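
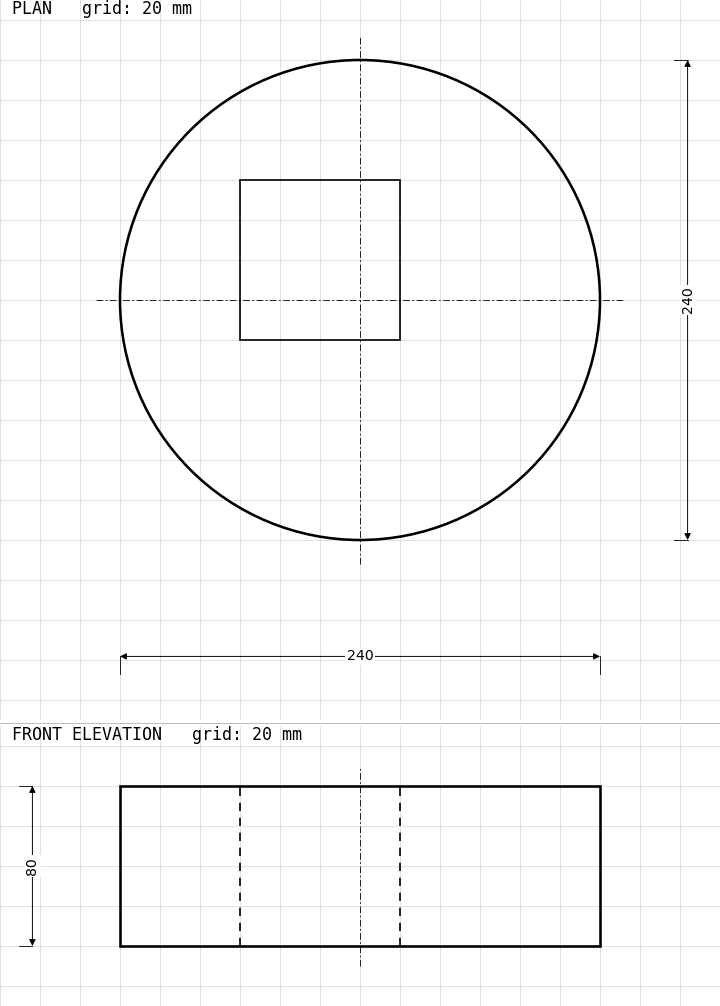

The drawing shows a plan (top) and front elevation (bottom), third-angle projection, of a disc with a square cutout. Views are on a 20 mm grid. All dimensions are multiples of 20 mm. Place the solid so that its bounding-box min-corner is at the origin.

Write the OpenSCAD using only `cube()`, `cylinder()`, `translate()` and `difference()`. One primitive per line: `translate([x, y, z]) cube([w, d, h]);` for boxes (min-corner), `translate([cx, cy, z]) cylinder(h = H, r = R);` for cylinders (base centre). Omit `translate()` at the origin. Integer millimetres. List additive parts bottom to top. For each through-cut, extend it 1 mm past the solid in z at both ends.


difference() {
  translate([120, 120, 0]) cylinder(h = 80, r = 120);
  translate([60, 100, -1]) cube([80, 80, 82]);
}


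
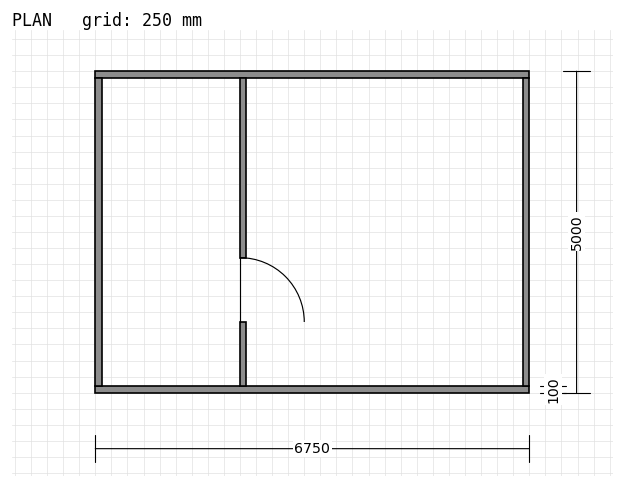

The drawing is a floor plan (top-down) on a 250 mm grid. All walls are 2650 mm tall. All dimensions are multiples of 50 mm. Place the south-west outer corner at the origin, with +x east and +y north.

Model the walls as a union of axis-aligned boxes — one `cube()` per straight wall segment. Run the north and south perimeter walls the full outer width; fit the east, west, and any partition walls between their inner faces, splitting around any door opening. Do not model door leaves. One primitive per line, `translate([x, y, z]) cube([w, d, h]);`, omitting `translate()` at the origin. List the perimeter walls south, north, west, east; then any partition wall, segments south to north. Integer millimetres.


cube([6750, 100, 2650]);
translate([0, 4900, 0]) cube([6750, 100, 2650]);
translate([0, 100, 0]) cube([100, 4800, 2650]);
translate([6650, 100, 0]) cube([100, 4800, 2650]);
translate([2250, 100, 0]) cube([100, 1000, 2650]);
translate([2250, 2100, 0]) cube([100, 2800, 2650]);


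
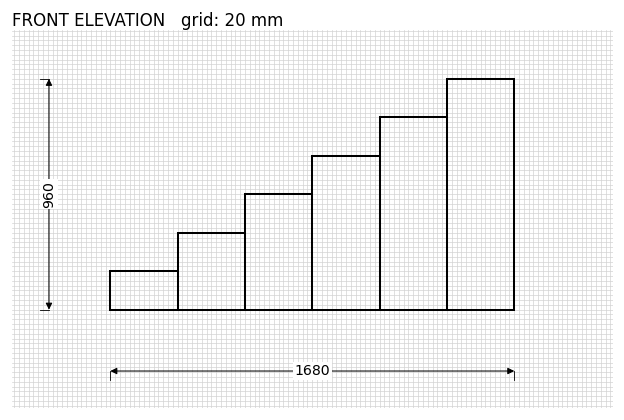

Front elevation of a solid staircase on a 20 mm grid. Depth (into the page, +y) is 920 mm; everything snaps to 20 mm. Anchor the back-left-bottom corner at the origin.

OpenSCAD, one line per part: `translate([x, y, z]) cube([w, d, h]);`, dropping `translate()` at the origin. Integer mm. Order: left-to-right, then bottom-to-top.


cube([280, 920, 160]);
translate([280, 0, 0]) cube([280, 920, 320]);
translate([560, 0, 0]) cube([280, 920, 480]);
translate([840, 0, 0]) cube([280, 920, 640]);
translate([1120, 0, 0]) cube([280, 920, 800]);
translate([1400, 0, 0]) cube([280, 920, 960]);


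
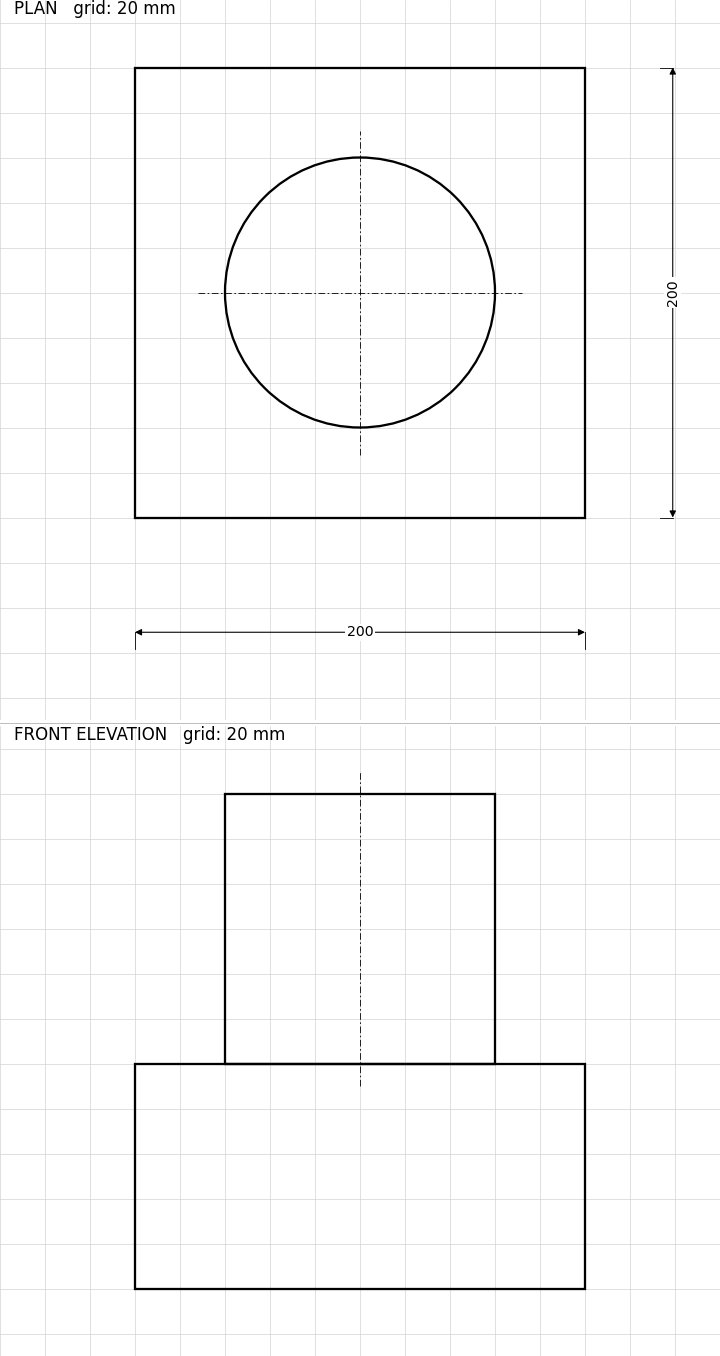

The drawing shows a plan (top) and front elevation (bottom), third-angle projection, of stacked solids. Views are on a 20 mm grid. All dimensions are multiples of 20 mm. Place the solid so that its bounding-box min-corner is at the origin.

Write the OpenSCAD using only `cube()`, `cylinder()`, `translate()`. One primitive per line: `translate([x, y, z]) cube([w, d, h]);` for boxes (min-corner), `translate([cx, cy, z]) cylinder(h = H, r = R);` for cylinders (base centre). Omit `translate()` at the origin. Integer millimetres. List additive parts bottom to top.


cube([200, 200, 100]);
translate([100, 100, 100]) cylinder(h = 120, r = 60);


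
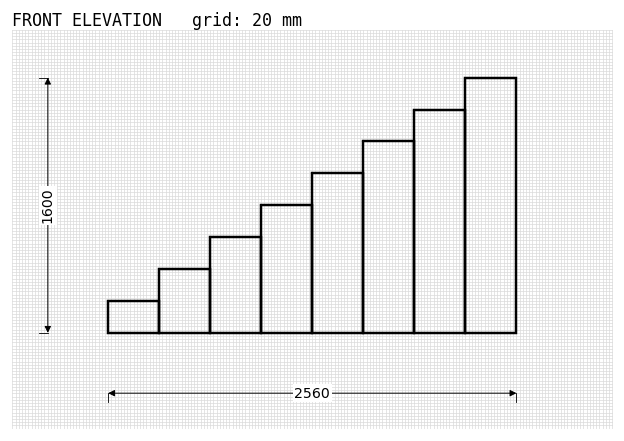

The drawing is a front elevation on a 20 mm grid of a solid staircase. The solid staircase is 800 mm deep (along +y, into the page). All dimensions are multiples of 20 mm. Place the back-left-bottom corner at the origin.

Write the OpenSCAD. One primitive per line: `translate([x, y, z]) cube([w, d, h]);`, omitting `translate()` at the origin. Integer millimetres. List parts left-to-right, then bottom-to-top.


cube([320, 800, 200]);
translate([320, 0, 0]) cube([320, 800, 400]);
translate([640, 0, 0]) cube([320, 800, 600]);
translate([960, 0, 0]) cube([320, 800, 800]);
translate([1280, 0, 0]) cube([320, 800, 1000]);
translate([1600, 0, 0]) cube([320, 800, 1200]);
translate([1920, 0, 0]) cube([320, 800, 1400]);
translate([2240, 0, 0]) cube([320, 800, 1600]);


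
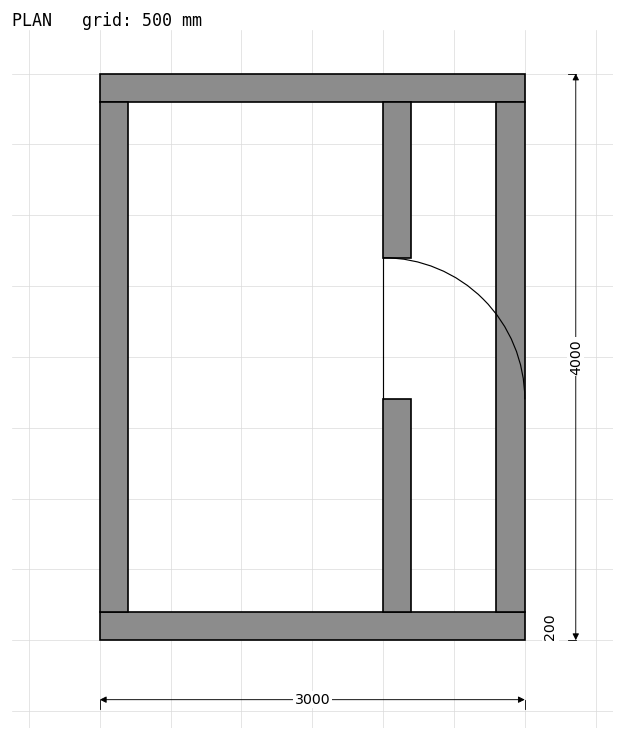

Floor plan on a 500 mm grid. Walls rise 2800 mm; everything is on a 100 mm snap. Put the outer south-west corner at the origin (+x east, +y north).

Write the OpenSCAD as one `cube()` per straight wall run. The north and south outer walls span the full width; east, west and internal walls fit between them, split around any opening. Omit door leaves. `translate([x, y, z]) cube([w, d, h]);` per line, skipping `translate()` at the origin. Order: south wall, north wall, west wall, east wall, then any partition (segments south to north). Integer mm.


cube([3000, 200, 2800]);
translate([0, 3800, 0]) cube([3000, 200, 2800]);
translate([0, 200, 0]) cube([200, 3600, 2800]);
translate([2800, 200, 0]) cube([200, 3600, 2800]);
translate([2000, 200, 0]) cube([200, 1500, 2800]);
translate([2000, 2700, 0]) cube([200, 1100, 2800]);


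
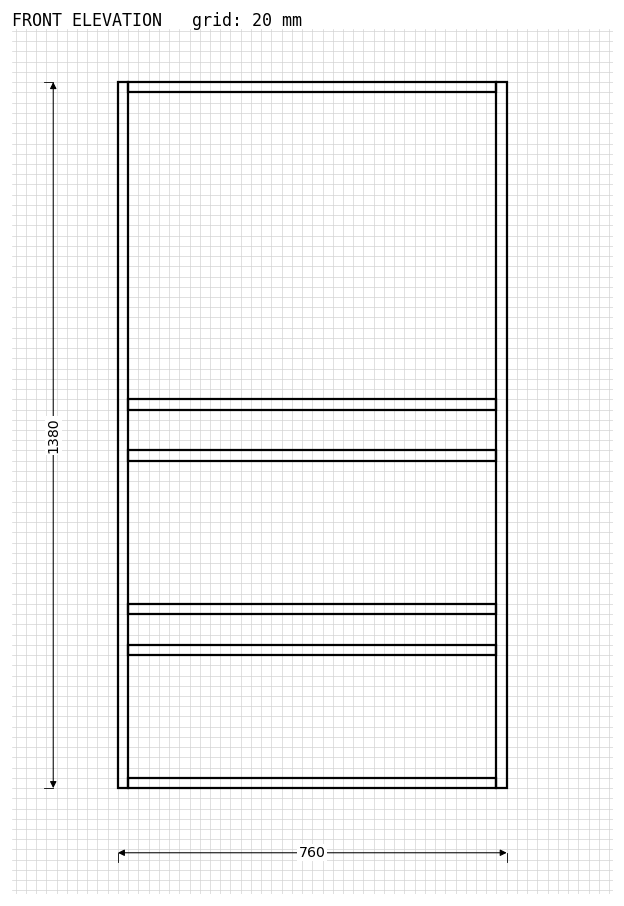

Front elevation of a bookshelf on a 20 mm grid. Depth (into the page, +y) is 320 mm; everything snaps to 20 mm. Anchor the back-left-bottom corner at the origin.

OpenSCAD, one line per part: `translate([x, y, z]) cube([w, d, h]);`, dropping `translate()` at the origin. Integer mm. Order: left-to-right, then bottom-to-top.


cube([20, 320, 1380]);
translate([20, 0, 0]) cube([720, 320, 20]);
translate([20, 0, 260]) cube([720, 320, 20]);
translate([20, 0, 340]) cube([720, 320, 20]);
translate([20, 0, 640]) cube([720, 320, 20]);
translate([20, 0, 740]) cube([720, 320, 20]);
translate([20, 0, 1360]) cube([720, 320, 20]);
translate([740, 0, 0]) cube([20, 320, 1380]);


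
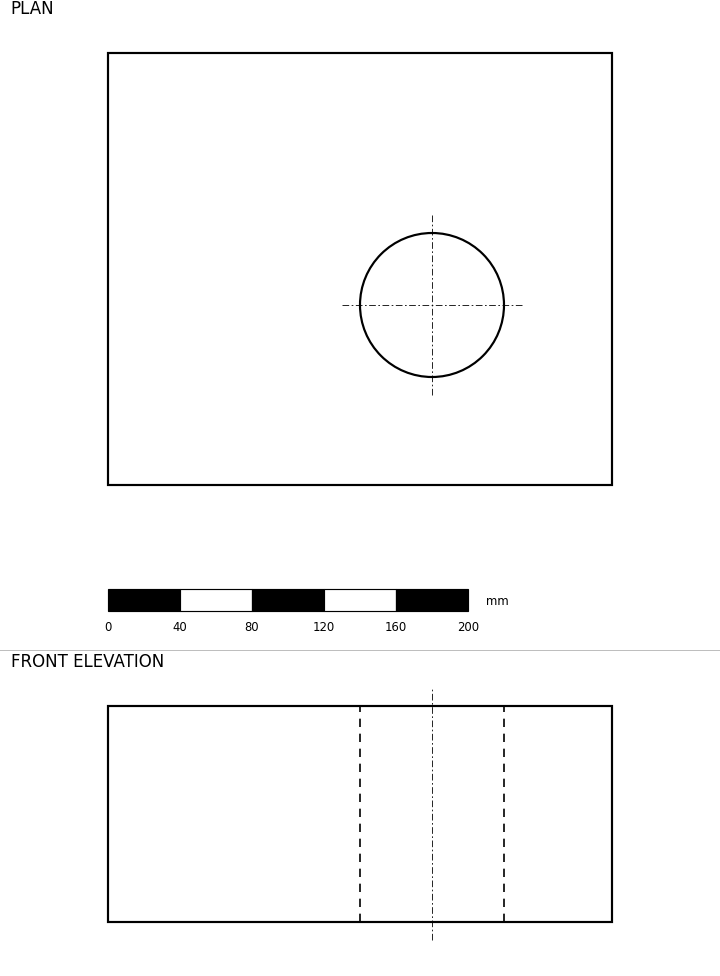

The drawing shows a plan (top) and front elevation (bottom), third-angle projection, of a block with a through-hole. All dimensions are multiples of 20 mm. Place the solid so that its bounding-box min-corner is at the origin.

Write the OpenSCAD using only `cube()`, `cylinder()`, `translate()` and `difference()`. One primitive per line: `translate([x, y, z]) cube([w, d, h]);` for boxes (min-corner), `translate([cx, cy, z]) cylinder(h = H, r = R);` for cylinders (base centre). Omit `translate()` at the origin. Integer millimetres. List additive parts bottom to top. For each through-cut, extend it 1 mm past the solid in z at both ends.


difference() {
  cube([280, 240, 120]);
  translate([180, 100, -1]) cylinder(h = 122, r = 40);
}


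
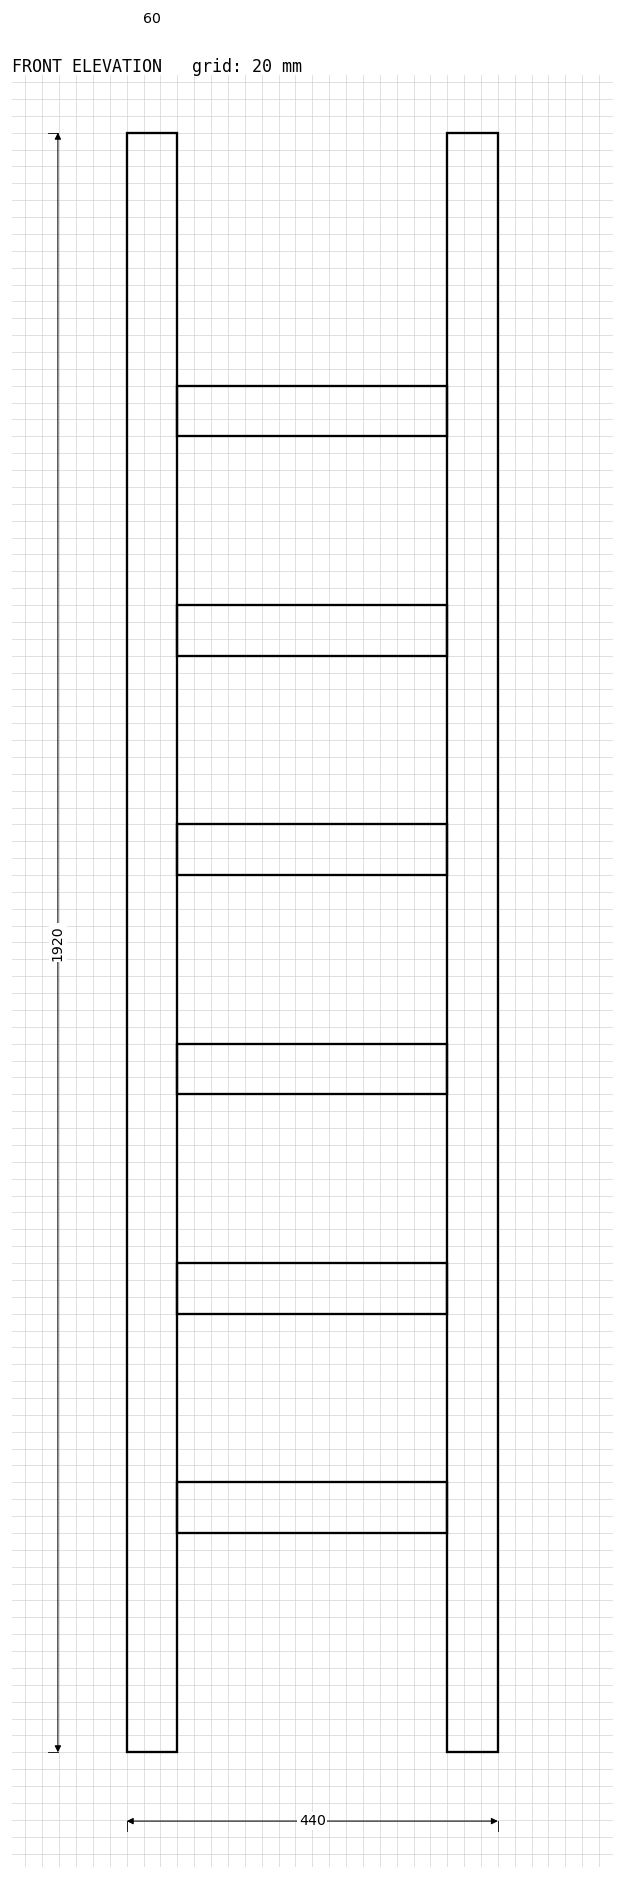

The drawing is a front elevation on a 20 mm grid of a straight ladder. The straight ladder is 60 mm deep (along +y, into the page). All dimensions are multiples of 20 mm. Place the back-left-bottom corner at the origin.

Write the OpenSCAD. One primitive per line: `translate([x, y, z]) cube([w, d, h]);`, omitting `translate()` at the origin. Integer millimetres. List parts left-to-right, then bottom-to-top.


cube([60, 60, 1920]);
translate([60, 0, 260]) cube([320, 60, 60]);
translate([60, 0, 520]) cube([320, 60, 60]);
translate([60, 0, 780]) cube([320, 60, 60]);
translate([60, 0, 1040]) cube([320, 60, 60]);
translate([60, 0, 1300]) cube([320, 60, 60]);
translate([60, 0, 1560]) cube([320, 60, 60]);
translate([380, 0, 0]) cube([60, 60, 1920]);


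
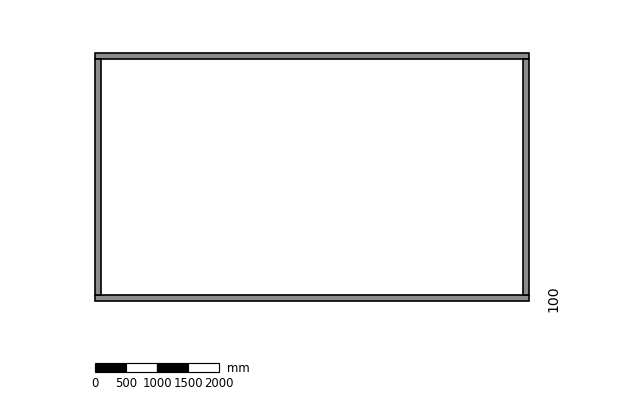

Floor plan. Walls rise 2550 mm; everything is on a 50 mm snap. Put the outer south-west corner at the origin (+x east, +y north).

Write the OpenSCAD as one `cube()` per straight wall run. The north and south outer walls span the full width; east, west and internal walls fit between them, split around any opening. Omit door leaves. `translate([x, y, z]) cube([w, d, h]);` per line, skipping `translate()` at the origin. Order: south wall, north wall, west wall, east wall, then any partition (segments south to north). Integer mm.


cube([7000, 100, 2550]);
translate([0, 3900, 0]) cube([7000, 100, 2550]);
translate([0, 100, 0]) cube([100, 3800, 2550]);
translate([6900, 100, 0]) cube([100, 3800, 2550]);


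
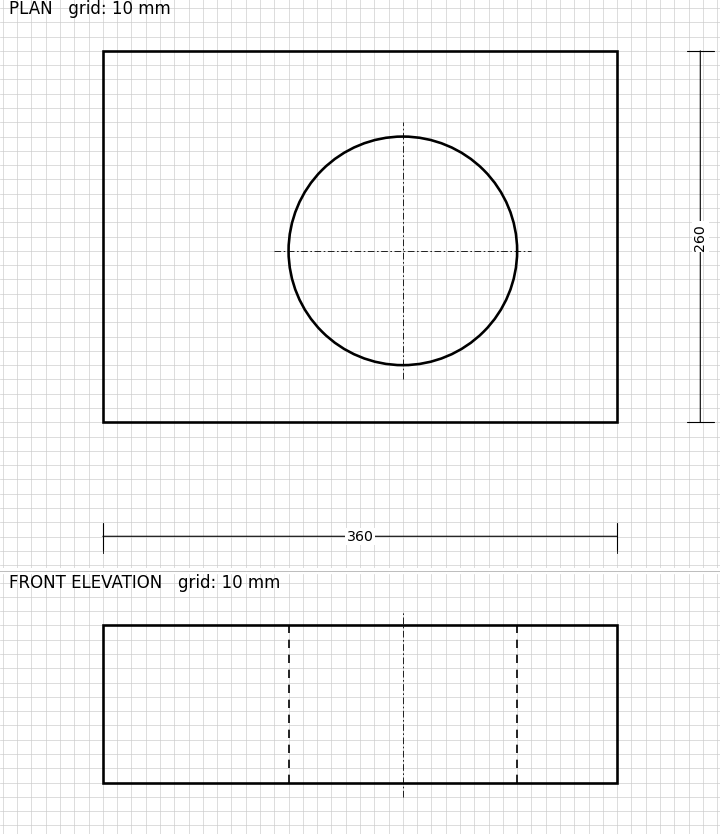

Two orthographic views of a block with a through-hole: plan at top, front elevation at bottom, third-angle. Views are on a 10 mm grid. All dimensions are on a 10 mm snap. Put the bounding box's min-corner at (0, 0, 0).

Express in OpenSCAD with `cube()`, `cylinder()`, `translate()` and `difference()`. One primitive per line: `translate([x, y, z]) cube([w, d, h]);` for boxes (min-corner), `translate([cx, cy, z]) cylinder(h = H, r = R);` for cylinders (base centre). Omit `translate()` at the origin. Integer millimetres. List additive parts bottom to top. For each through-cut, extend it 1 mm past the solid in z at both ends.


difference() {
  cube([360, 260, 110]);
  translate([210, 120, -1]) cylinder(h = 112, r = 80);
}


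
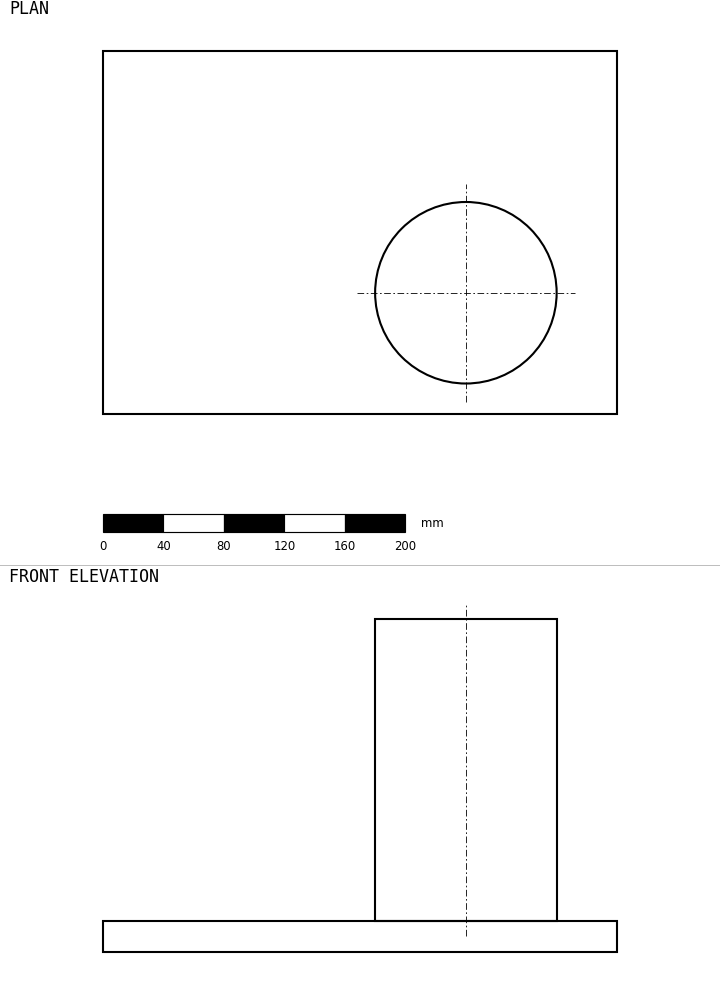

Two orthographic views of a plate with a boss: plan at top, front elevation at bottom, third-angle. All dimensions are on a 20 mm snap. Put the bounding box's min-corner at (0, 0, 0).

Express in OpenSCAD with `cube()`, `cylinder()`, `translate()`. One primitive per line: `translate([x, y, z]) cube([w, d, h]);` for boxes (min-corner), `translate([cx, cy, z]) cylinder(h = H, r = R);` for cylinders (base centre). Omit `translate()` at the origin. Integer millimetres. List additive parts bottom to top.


cube([340, 240, 20]);
translate([240, 80, 20]) cylinder(h = 200, r = 60);


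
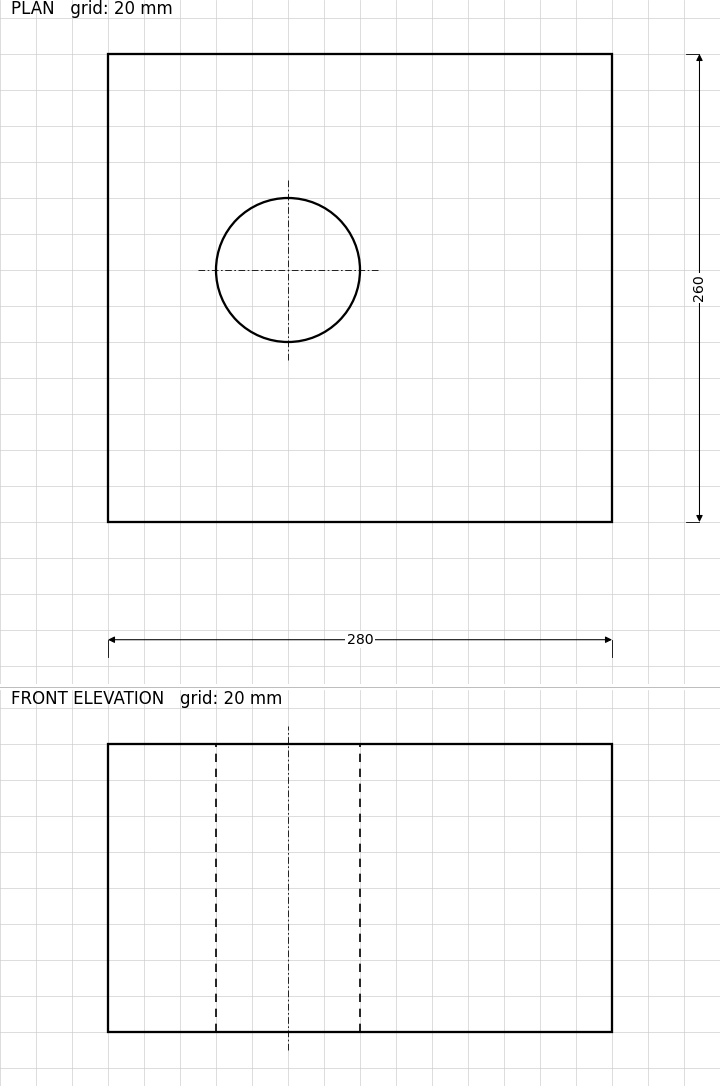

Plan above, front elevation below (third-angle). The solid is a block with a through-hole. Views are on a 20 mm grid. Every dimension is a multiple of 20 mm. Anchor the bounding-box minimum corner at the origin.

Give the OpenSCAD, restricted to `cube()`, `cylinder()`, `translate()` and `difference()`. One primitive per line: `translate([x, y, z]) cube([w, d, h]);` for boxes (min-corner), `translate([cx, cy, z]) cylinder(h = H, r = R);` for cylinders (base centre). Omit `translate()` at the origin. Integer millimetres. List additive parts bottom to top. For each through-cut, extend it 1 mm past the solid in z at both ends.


difference() {
  cube([280, 260, 160]);
  translate([100, 140, -1]) cylinder(h = 162, r = 40);
}


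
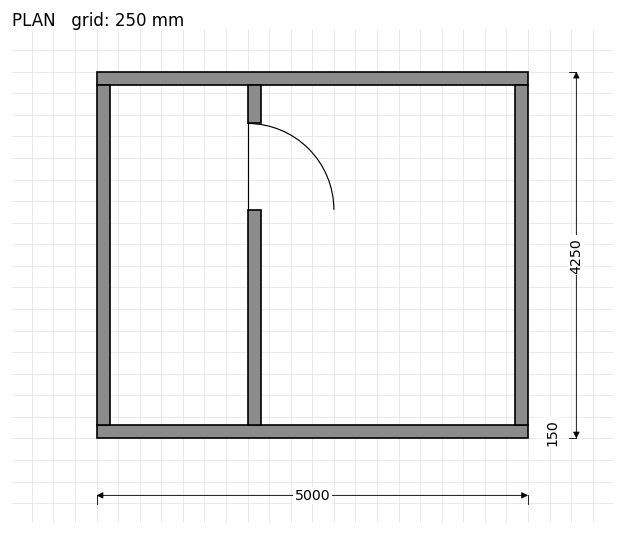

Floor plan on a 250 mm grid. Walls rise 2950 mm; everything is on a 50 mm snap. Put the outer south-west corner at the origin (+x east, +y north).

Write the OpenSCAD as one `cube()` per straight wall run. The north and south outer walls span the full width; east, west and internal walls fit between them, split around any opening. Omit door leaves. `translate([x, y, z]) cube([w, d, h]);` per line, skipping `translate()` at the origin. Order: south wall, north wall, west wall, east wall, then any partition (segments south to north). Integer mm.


cube([5000, 150, 2950]);
translate([0, 4100, 0]) cube([5000, 150, 2950]);
translate([0, 150, 0]) cube([150, 3950, 2950]);
translate([4850, 150, 0]) cube([150, 3950, 2950]);
translate([1750, 150, 0]) cube([150, 2500, 2950]);
translate([1750, 3650, 0]) cube([150, 450, 2950]);


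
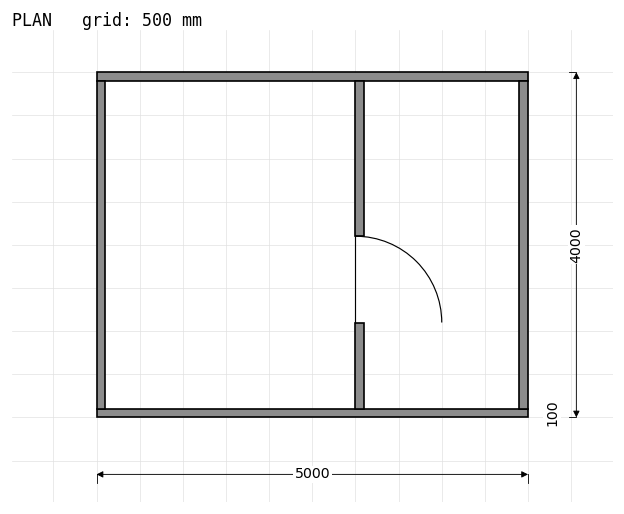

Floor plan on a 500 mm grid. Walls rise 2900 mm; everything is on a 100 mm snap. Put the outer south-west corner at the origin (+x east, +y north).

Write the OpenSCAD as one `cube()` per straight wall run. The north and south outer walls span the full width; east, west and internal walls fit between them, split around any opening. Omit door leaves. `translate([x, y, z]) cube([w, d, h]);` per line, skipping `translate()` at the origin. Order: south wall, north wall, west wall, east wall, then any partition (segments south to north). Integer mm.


cube([5000, 100, 2900]);
translate([0, 3900, 0]) cube([5000, 100, 2900]);
translate([0, 100, 0]) cube([100, 3800, 2900]);
translate([4900, 100, 0]) cube([100, 3800, 2900]);
translate([3000, 100, 0]) cube([100, 1000, 2900]);
translate([3000, 2100, 0]) cube([100, 1800, 2900]);


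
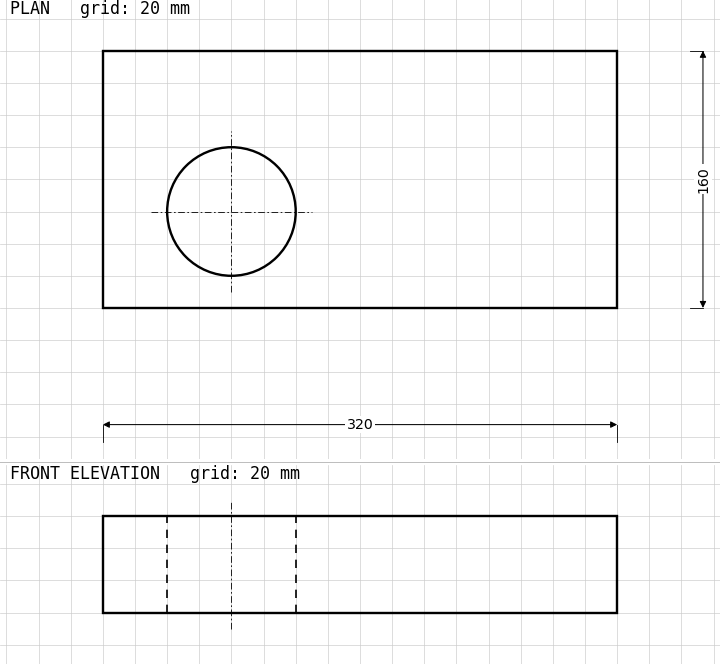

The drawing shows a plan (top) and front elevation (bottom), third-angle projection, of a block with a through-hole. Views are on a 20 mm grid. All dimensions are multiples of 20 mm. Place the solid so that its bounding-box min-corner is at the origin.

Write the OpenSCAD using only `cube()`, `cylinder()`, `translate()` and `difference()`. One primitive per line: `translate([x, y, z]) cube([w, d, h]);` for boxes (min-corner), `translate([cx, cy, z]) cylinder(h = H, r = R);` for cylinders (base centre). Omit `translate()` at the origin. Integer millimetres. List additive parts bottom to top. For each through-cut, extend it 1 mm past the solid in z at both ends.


difference() {
  cube([320, 160, 60]);
  translate([80, 60, -1]) cylinder(h = 62, r = 40);
}


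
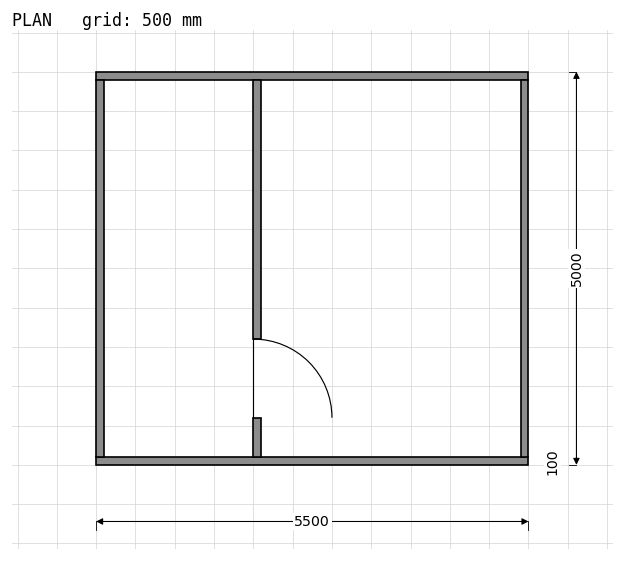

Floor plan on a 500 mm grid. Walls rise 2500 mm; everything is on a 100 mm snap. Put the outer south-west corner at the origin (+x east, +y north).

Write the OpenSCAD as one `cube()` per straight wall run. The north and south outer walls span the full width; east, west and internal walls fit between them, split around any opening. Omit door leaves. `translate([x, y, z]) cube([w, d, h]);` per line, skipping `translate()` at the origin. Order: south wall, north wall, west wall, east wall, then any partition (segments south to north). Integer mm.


cube([5500, 100, 2500]);
translate([0, 4900, 0]) cube([5500, 100, 2500]);
translate([0, 100, 0]) cube([100, 4800, 2500]);
translate([5400, 100, 0]) cube([100, 4800, 2500]);
translate([2000, 100, 0]) cube([100, 500, 2500]);
translate([2000, 1600, 0]) cube([100, 3300, 2500]);


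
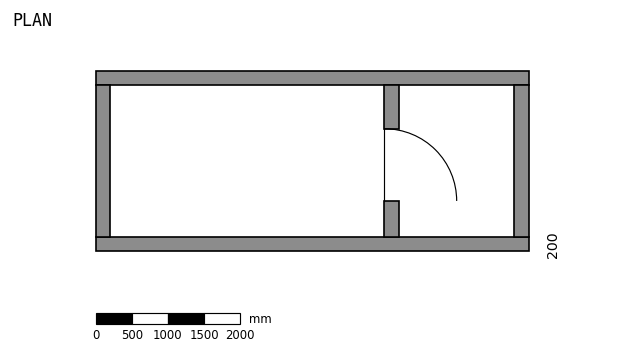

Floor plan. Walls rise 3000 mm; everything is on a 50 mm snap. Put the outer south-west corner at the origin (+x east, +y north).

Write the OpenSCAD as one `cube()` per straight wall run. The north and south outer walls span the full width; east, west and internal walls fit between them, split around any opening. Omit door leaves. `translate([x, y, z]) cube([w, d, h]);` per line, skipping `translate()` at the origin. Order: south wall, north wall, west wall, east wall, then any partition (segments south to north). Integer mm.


cube([6000, 200, 3000]);
translate([0, 2300, 0]) cube([6000, 200, 3000]);
translate([0, 200, 0]) cube([200, 2100, 3000]);
translate([5800, 200, 0]) cube([200, 2100, 3000]);
translate([4000, 200, 0]) cube([200, 500, 3000]);
translate([4000, 1700, 0]) cube([200, 600, 3000]);


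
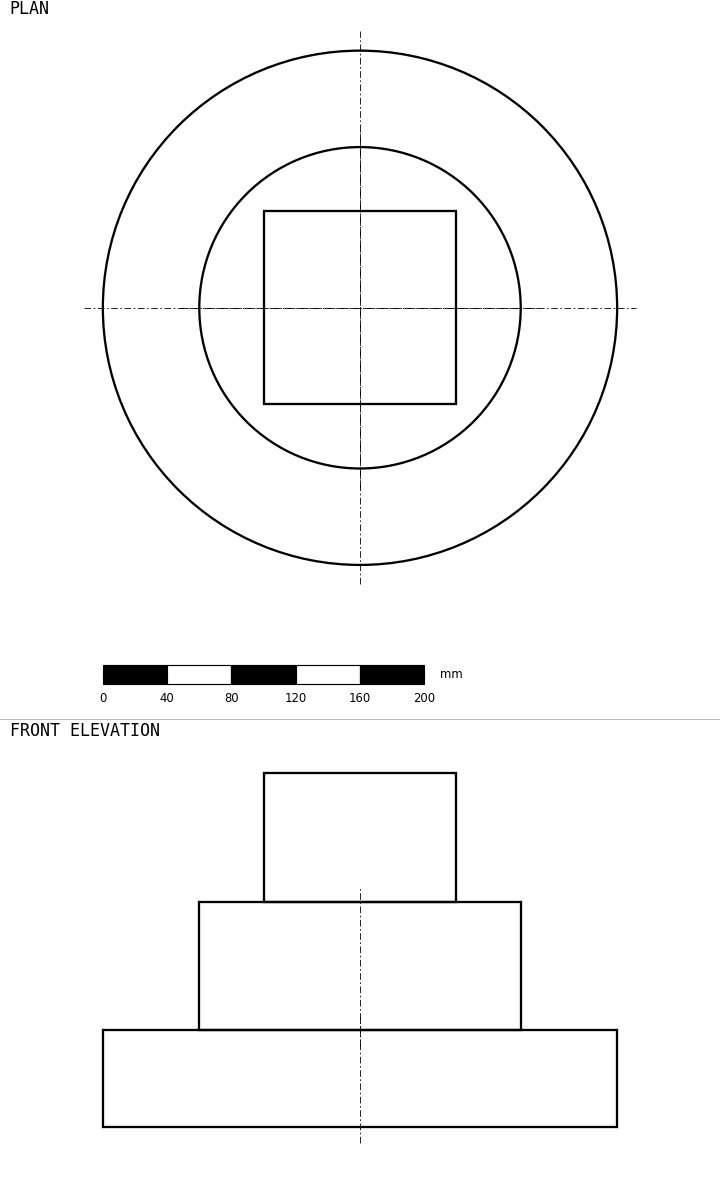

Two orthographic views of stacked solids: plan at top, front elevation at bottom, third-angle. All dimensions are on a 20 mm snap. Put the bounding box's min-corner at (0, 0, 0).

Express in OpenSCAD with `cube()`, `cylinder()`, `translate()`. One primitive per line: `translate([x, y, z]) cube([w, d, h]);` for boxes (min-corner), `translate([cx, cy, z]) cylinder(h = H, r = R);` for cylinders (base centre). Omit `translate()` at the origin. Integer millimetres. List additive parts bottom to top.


translate([160, 160, 0]) cylinder(h = 60, r = 160);
translate([160, 160, 60]) cylinder(h = 80, r = 100);
translate([100, 100, 140]) cube([120, 120, 80]);


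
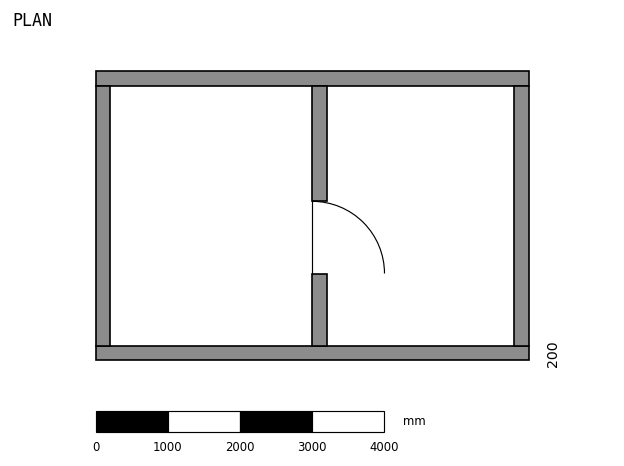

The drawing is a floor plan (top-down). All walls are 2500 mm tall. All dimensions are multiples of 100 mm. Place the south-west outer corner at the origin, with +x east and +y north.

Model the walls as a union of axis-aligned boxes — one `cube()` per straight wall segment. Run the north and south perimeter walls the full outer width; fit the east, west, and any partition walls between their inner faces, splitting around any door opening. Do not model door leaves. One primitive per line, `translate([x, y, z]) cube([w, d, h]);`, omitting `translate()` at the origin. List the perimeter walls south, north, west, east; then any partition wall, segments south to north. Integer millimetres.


cube([6000, 200, 2500]);
translate([0, 3800, 0]) cube([6000, 200, 2500]);
translate([0, 200, 0]) cube([200, 3600, 2500]);
translate([5800, 200, 0]) cube([200, 3600, 2500]);
translate([3000, 200, 0]) cube([200, 1000, 2500]);
translate([3000, 2200, 0]) cube([200, 1600, 2500]);


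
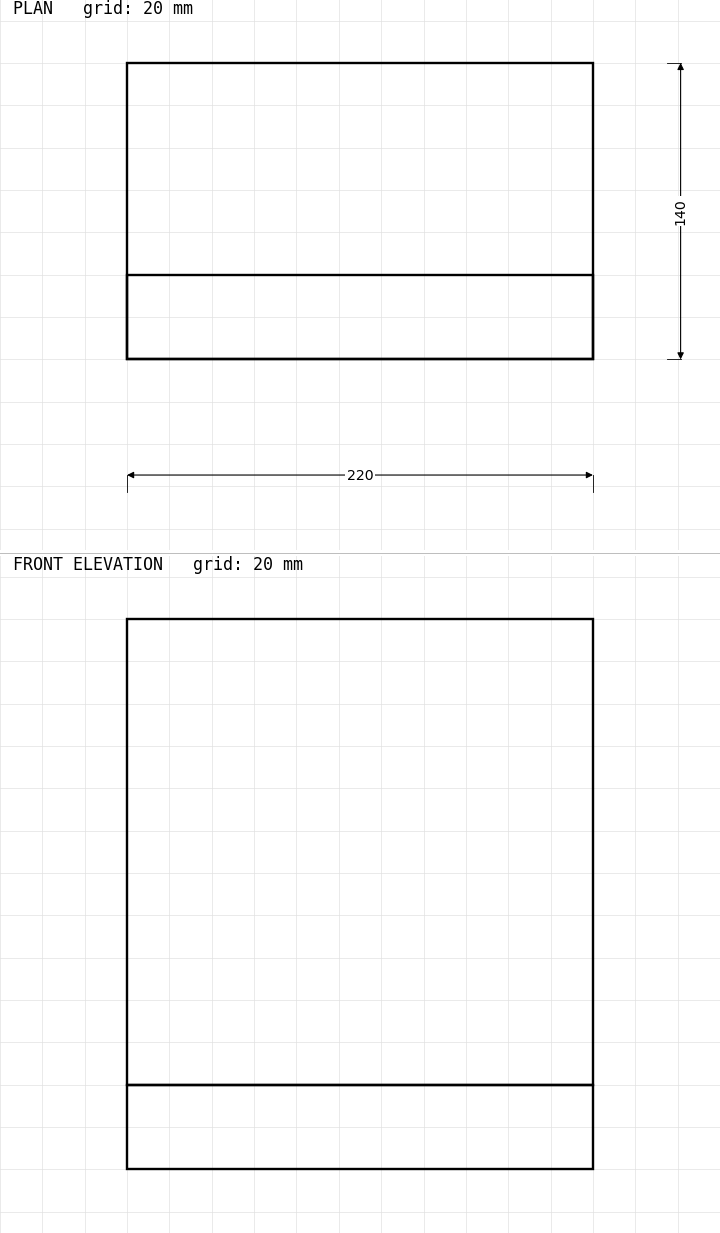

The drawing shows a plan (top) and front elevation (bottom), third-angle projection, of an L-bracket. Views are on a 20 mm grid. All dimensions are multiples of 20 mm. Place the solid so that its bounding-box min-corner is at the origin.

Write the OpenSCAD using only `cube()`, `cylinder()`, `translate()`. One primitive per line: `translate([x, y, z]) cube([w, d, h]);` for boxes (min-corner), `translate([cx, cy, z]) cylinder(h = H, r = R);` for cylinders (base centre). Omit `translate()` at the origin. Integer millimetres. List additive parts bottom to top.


cube([220, 140, 40]);
translate([0, 0, 40]) cube([220, 40, 220]);


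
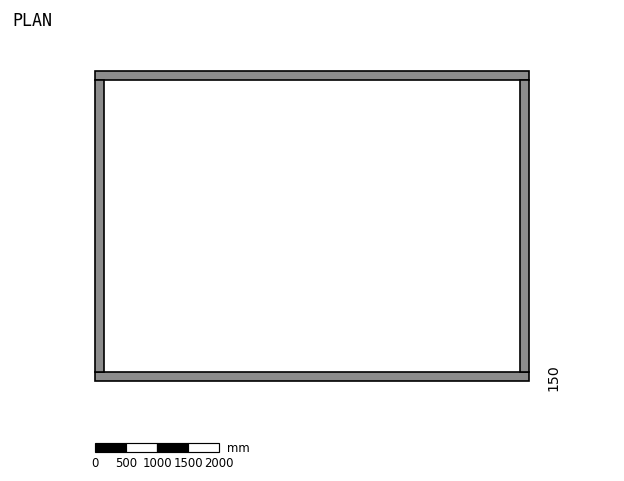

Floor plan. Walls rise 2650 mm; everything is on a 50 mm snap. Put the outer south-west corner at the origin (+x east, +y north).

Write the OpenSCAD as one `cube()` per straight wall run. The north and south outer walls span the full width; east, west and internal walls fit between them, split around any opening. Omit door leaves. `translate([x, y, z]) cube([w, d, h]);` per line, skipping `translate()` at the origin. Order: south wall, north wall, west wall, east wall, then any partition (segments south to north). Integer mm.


cube([7000, 150, 2650]);
translate([0, 4850, 0]) cube([7000, 150, 2650]);
translate([0, 150, 0]) cube([150, 4700, 2650]);
translate([6850, 150, 0]) cube([150, 4700, 2650]);


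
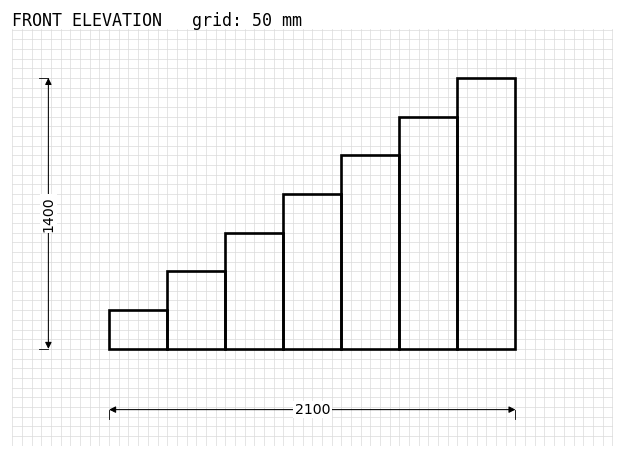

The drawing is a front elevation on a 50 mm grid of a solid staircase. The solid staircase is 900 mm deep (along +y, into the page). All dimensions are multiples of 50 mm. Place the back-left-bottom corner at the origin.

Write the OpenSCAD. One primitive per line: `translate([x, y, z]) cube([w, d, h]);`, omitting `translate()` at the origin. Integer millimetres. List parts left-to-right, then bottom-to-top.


cube([300, 900, 200]);
translate([300, 0, 0]) cube([300, 900, 400]);
translate([600, 0, 0]) cube([300, 900, 600]);
translate([900, 0, 0]) cube([300, 900, 800]);
translate([1200, 0, 0]) cube([300, 900, 1000]);
translate([1500, 0, 0]) cube([300, 900, 1200]);
translate([1800, 0, 0]) cube([300, 900, 1400]);


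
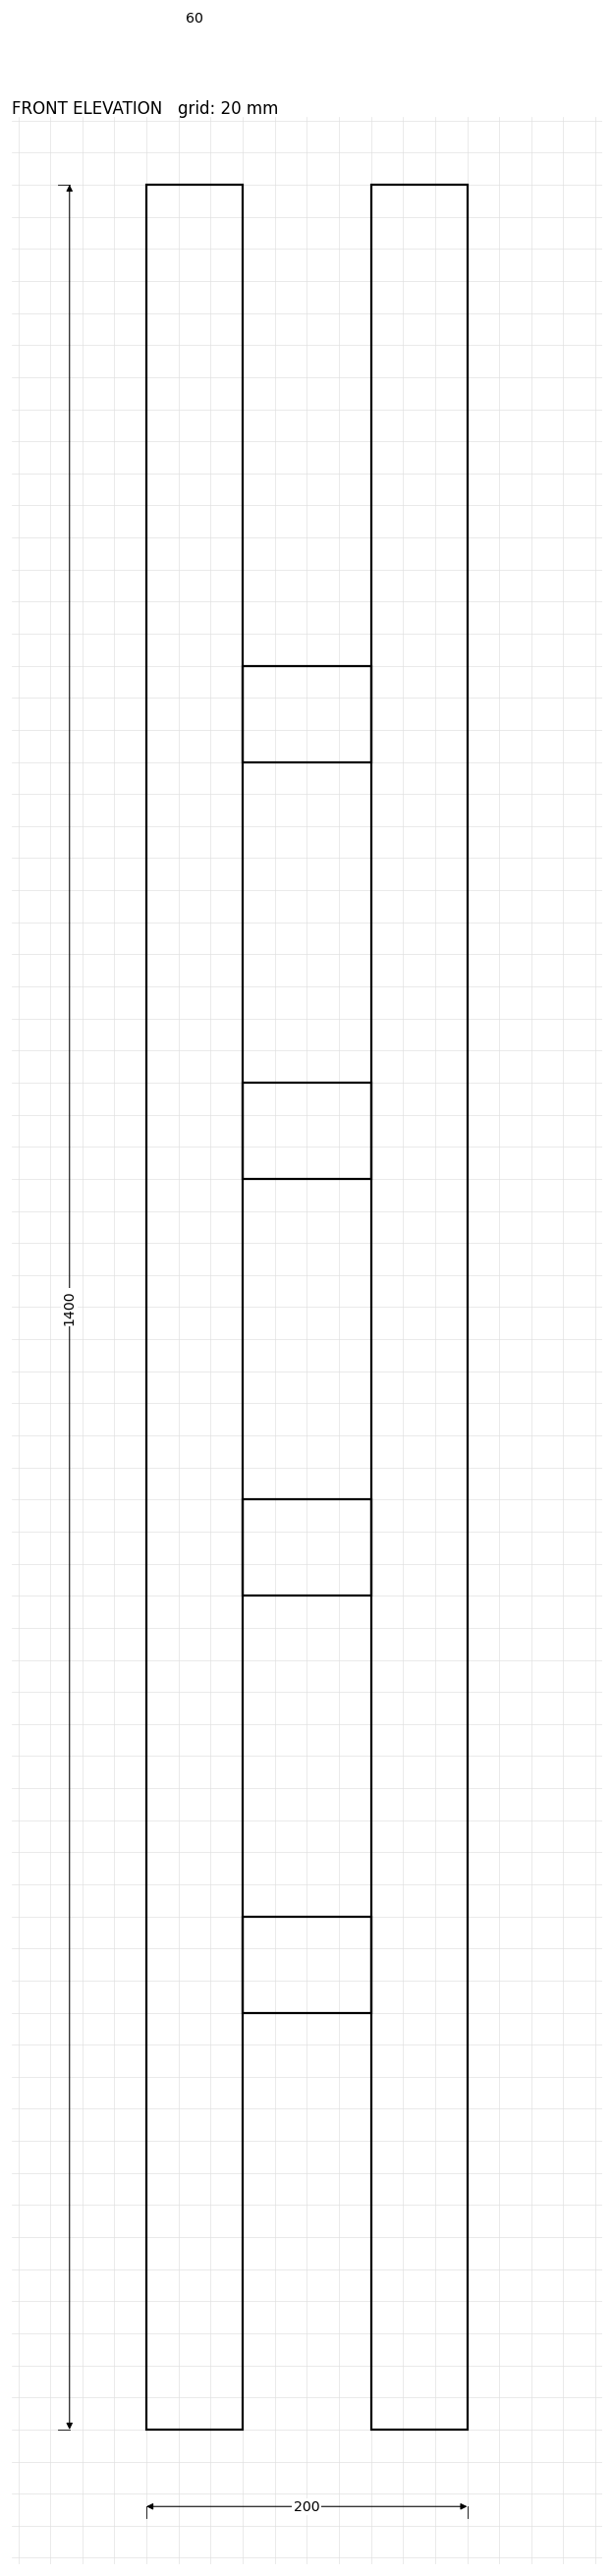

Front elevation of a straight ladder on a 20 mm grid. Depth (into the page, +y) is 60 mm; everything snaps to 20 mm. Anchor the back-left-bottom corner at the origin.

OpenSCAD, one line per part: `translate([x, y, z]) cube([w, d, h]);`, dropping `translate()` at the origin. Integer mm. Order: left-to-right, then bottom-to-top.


cube([60, 60, 1400]);
translate([60, 0, 260]) cube([80, 60, 60]);
translate([60, 0, 520]) cube([80, 60, 60]);
translate([60, 0, 780]) cube([80, 60, 60]);
translate([60, 0, 1040]) cube([80, 60, 60]);
translate([140, 0, 0]) cube([60, 60, 1400]);


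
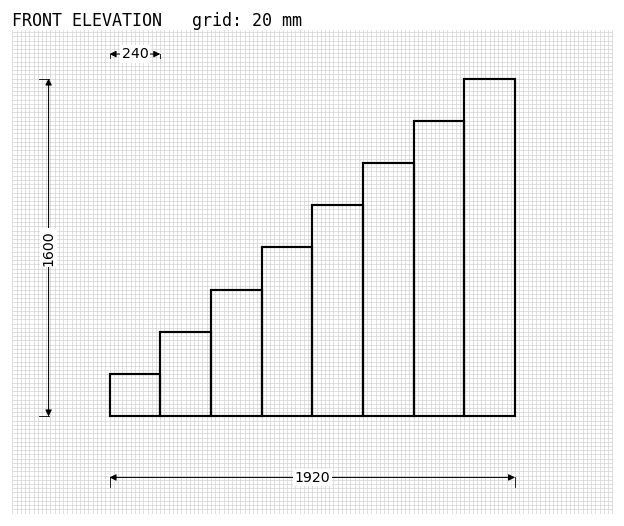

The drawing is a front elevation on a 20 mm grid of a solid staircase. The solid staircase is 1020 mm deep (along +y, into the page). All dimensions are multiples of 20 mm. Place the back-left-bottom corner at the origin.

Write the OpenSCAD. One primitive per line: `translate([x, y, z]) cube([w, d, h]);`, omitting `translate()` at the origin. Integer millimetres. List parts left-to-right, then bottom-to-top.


cube([240, 1020, 200]);
translate([240, 0, 0]) cube([240, 1020, 400]);
translate([480, 0, 0]) cube([240, 1020, 600]);
translate([720, 0, 0]) cube([240, 1020, 800]);
translate([960, 0, 0]) cube([240, 1020, 1000]);
translate([1200, 0, 0]) cube([240, 1020, 1200]);
translate([1440, 0, 0]) cube([240, 1020, 1400]);
translate([1680, 0, 0]) cube([240, 1020, 1600]);


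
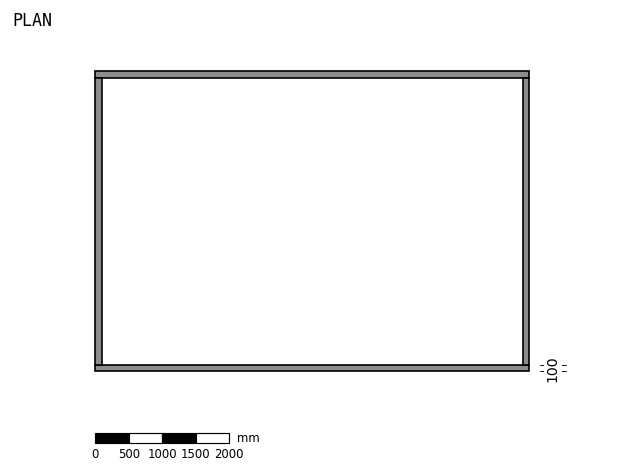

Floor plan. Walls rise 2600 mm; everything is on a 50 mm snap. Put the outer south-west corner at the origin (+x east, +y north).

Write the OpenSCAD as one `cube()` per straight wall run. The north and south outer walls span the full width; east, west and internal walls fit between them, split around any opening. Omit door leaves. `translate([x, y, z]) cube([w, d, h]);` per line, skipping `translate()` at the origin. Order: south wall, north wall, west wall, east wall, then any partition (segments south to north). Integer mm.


cube([6500, 100, 2600]);
translate([0, 4400, 0]) cube([6500, 100, 2600]);
translate([0, 100, 0]) cube([100, 4300, 2600]);
translate([6400, 100, 0]) cube([100, 4300, 2600]);


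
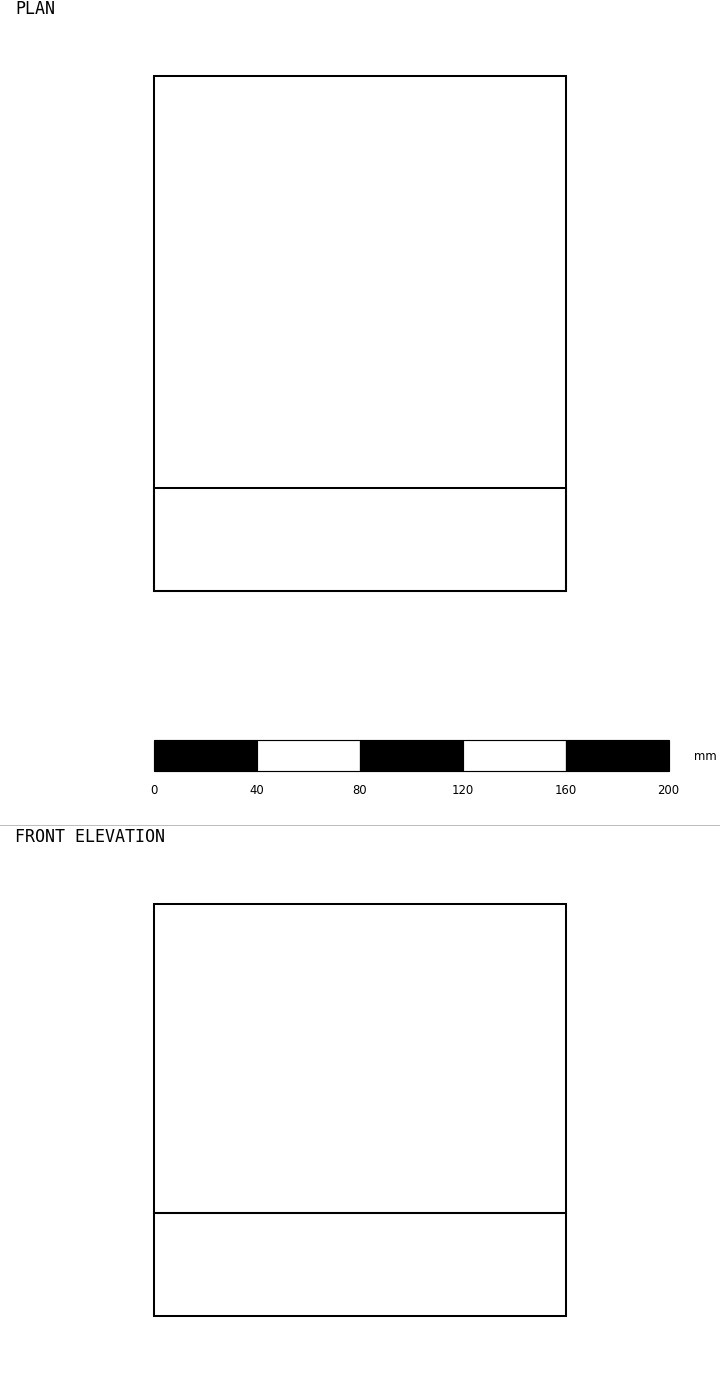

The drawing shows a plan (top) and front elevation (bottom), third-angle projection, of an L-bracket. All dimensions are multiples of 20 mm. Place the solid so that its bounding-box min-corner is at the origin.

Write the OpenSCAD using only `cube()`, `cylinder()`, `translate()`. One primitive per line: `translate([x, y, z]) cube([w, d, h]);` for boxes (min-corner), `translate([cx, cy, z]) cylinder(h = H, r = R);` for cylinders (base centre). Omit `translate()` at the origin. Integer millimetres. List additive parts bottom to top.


cube([160, 200, 40]);
translate([0, 0, 40]) cube([160, 40, 120]);


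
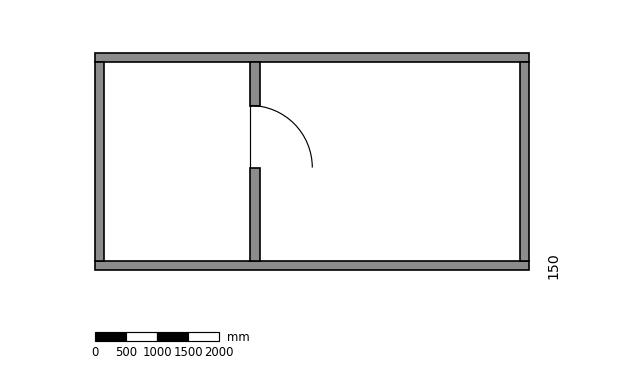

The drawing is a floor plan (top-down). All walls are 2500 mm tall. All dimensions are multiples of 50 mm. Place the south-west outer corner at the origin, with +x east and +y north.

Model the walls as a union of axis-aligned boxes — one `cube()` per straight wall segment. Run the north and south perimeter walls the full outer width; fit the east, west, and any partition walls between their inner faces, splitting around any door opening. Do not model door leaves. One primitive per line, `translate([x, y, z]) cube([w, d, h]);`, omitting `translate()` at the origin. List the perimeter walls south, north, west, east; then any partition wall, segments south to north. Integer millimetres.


cube([7000, 150, 2500]);
translate([0, 3350, 0]) cube([7000, 150, 2500]);
translate([0, 150, 0]) cube([150, 3200, 2500]);
translate([6850, 150, 0]) cube([150, 3200, 2500]);
translate([2500, 150, 0]) cube([150, 1500, 2500]);
translate([2500, 2650, 0]) cube([150, 700, 2500]);


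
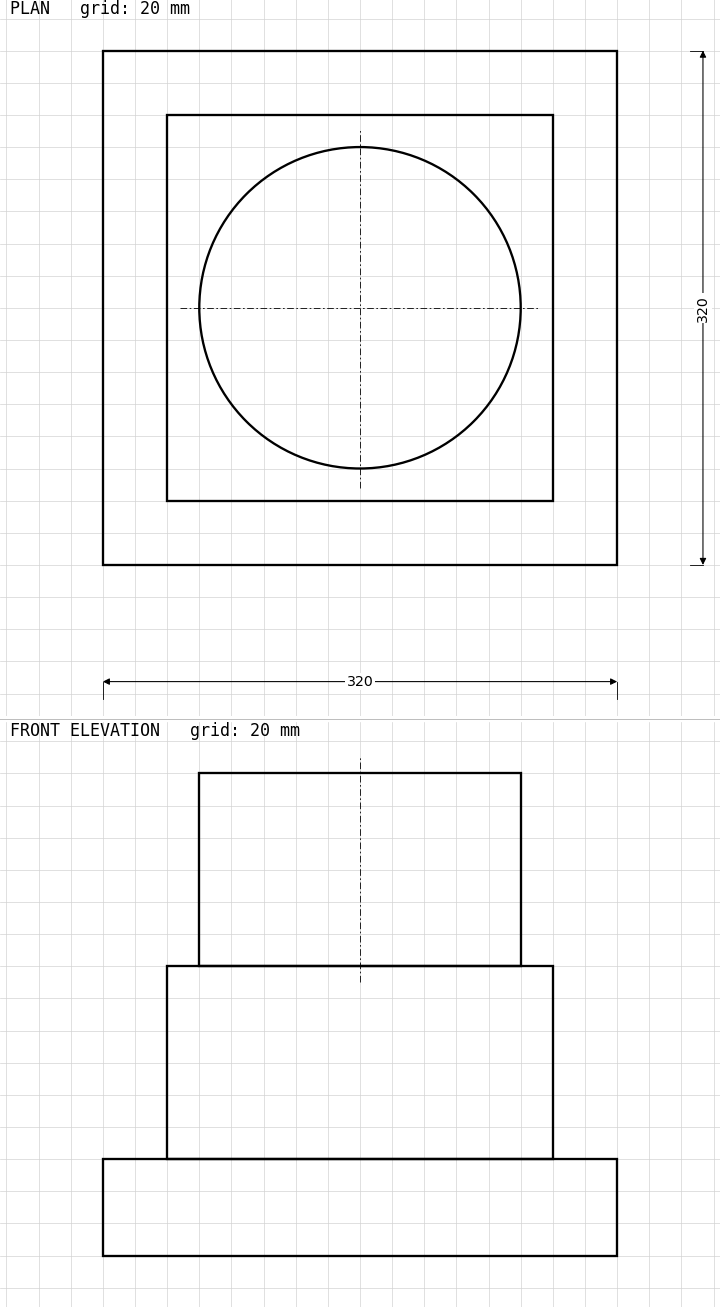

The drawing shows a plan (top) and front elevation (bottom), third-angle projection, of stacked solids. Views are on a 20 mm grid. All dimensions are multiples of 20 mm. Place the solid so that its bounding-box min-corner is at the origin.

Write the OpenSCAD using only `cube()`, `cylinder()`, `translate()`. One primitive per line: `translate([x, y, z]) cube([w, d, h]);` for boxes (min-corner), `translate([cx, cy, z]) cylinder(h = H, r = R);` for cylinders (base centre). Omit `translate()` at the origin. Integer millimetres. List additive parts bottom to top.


cube([320, 320, 60]);
translate([40, 40, 60]) cube([240, 240, 120]);
translate([160, 160, 180]) cylinder(h = 120, r = 100);


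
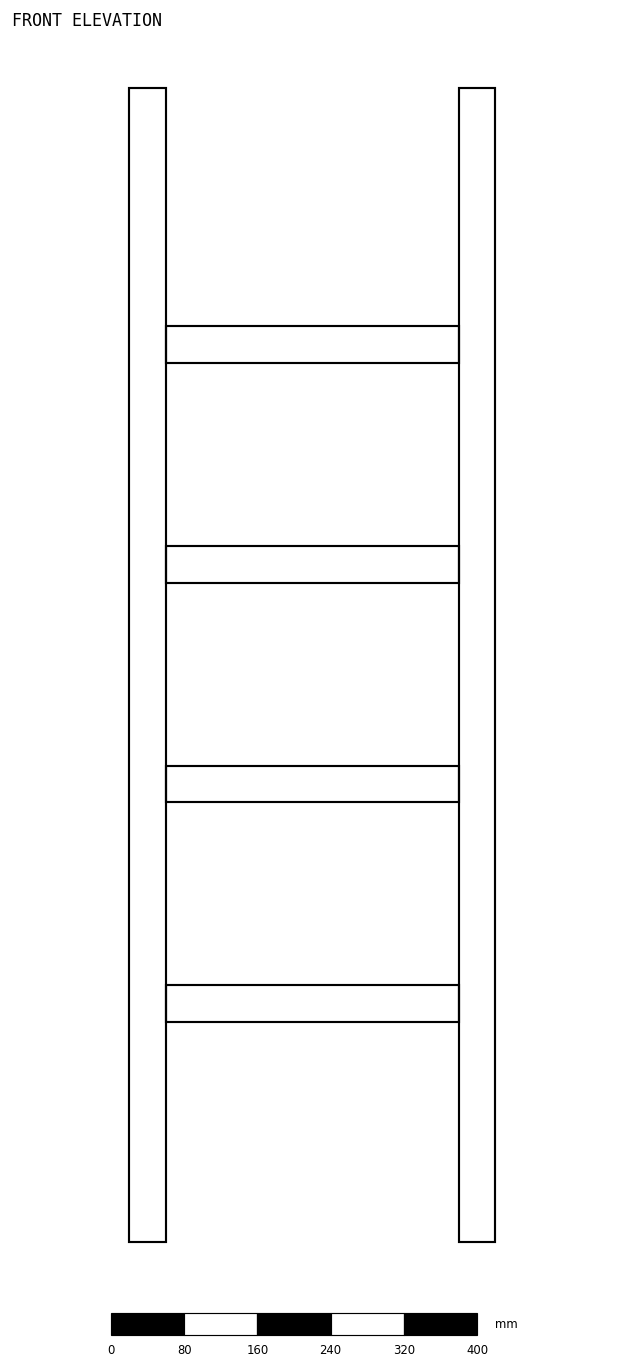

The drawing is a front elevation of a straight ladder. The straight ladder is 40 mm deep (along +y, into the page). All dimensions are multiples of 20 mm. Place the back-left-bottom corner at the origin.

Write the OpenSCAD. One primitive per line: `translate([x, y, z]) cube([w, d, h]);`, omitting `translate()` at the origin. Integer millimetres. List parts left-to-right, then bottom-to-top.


cube([40, 40, 1260]);
translate([40, 0, 240]) cube([320, 40, 40]);
translate([40, 0, 480]) cube([320, 40, 40]);
translate([40, 0, 720]) cube([320, 40, 40]);
translate([40, 0, 960]) cube([320, 40, 40]);
translate([360, 0, 0]) cube([40, 40, 1260]);


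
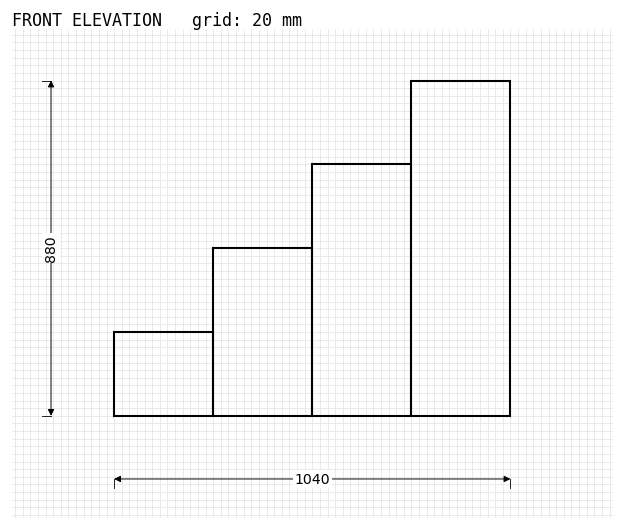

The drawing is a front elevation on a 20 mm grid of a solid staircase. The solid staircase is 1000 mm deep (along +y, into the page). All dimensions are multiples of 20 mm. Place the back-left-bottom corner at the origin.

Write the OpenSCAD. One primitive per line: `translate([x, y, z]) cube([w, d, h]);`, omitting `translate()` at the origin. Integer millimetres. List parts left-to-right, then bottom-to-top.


cube([260, 1000, 220]);
translate([260, 0, 0]) cube([260, 1000, 440]);
translate([520, 0, 0]) cube([260, 1000, 660]);
translate([780, 0, 0]) cube([260, 1000, 880]);


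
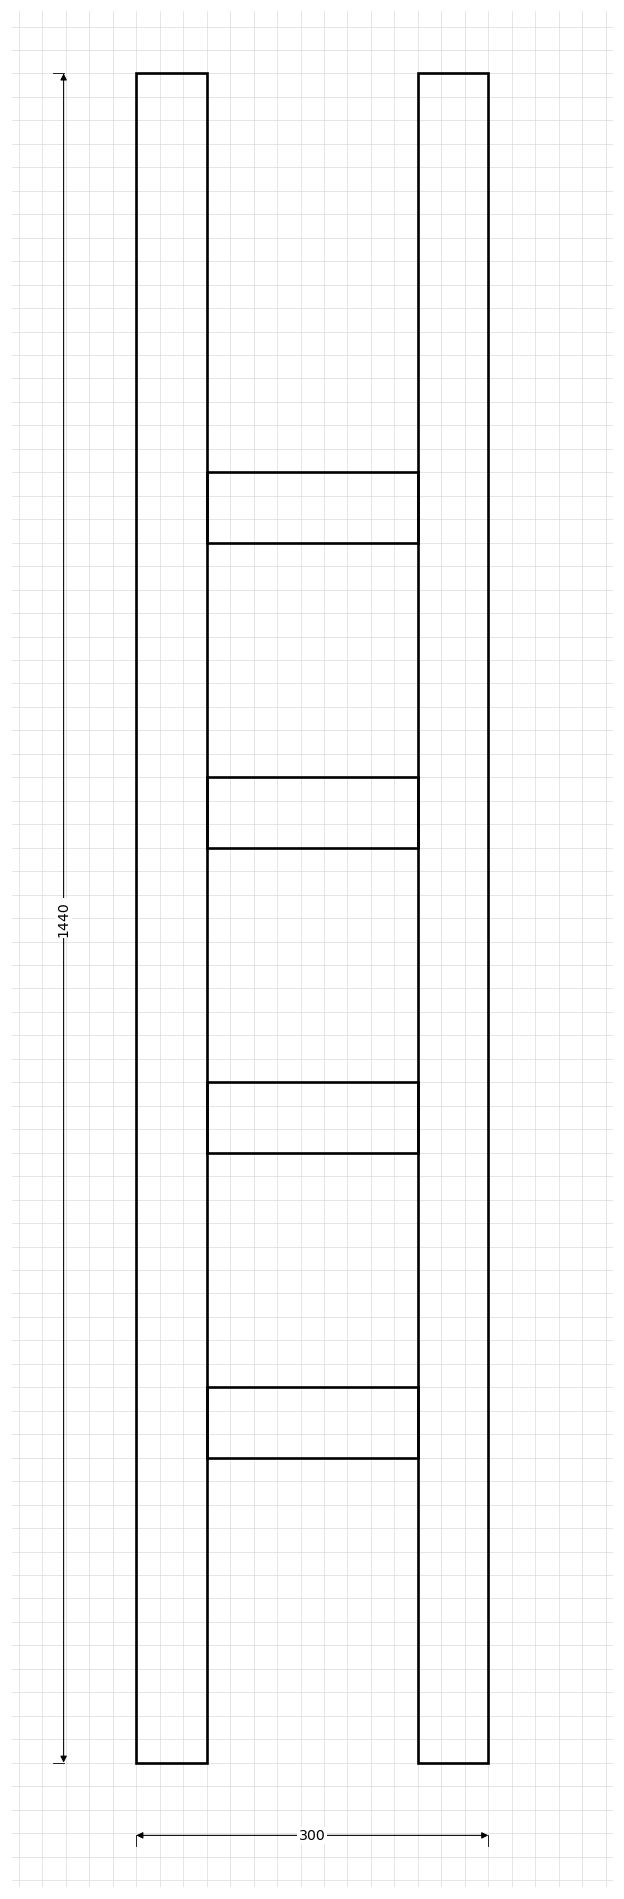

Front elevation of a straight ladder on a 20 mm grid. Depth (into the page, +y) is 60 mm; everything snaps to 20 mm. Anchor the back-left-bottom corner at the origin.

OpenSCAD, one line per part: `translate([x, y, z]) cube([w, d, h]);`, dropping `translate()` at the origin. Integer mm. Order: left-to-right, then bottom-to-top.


cube([60, 60, 1440]);
translate([60, 0, 260]) cube([180, 60, 60]);
translate([60, 0, 520]) cube([180, 60, 60]);
translate([60, 0, 780]) cube([180, 60, 60]);
translate([60, 0, 1040]) cube([180, 60, 60]);
translate([240, 0, 0]) cube([60, 60, 1440]);


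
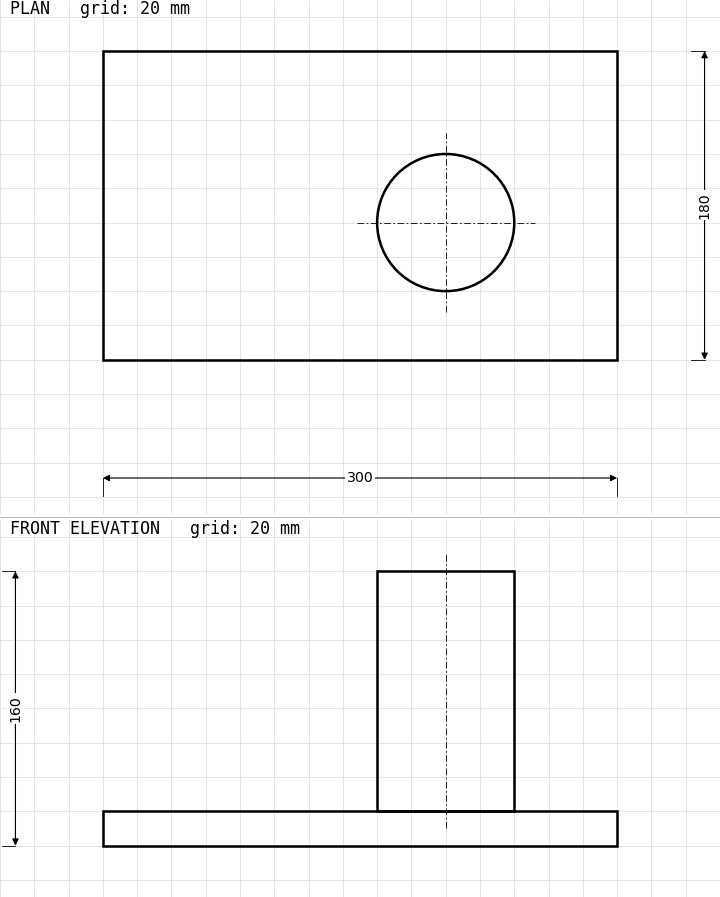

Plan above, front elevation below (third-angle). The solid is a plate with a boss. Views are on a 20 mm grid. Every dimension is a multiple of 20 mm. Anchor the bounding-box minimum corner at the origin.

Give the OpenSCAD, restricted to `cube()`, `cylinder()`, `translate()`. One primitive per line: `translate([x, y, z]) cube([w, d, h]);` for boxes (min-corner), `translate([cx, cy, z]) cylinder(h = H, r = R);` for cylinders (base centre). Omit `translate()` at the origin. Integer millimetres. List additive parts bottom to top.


cube([300, 180, 20]);
translate([200, 80, 20]) cylinder(h = 140, r = 40);


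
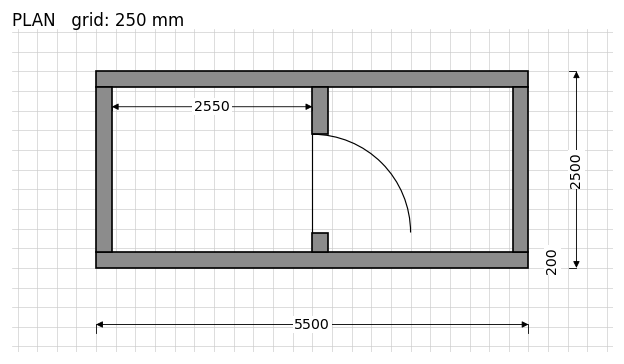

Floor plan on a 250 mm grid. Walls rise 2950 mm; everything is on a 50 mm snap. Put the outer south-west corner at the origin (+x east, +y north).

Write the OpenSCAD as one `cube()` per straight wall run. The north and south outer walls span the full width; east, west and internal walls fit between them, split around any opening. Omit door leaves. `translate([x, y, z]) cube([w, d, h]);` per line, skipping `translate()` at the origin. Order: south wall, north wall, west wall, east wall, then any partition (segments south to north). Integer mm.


cube([5500, 200, 2950]);
translate([0, 2300, 0]) cube([5500, 200, 2950]);
translate([0, 200, 0]) cube([200, 2100, 2950]);
translate([5300, 200, 0]) cube([200, 2100, 2950]);
translate([2750, 200, 0]) cube([200, 250, 2950]);
translate([2750, 1700, 0]) cube([200, 600, 2950]);


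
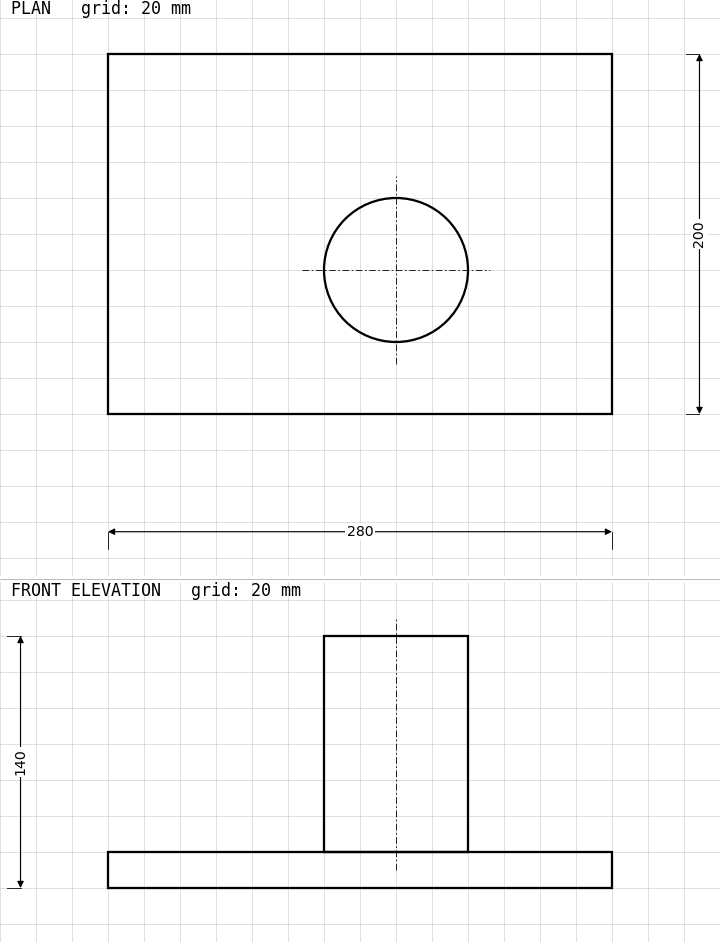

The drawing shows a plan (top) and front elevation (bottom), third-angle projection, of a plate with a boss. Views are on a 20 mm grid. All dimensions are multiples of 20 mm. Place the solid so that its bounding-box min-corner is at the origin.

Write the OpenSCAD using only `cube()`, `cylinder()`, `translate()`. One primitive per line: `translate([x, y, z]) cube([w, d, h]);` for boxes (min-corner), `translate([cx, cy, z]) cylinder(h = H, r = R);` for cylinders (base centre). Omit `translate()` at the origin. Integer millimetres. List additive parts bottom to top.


cube([280, 200, 20]);
translate([160, 80, 20]) cylinder(h = 120, r = 40);


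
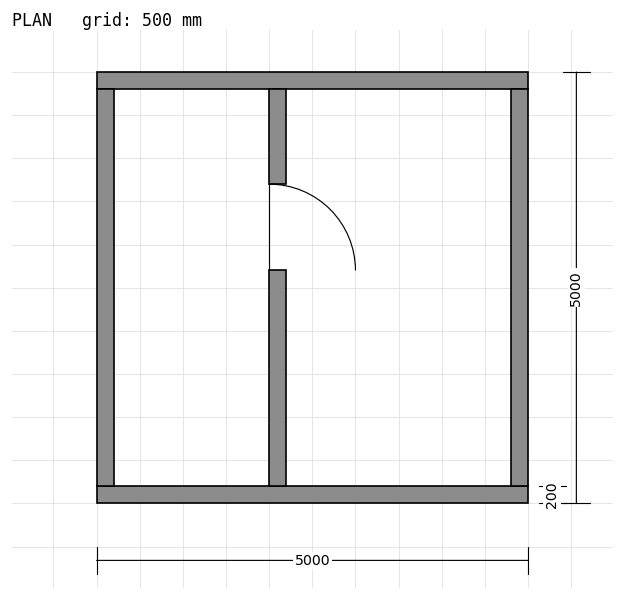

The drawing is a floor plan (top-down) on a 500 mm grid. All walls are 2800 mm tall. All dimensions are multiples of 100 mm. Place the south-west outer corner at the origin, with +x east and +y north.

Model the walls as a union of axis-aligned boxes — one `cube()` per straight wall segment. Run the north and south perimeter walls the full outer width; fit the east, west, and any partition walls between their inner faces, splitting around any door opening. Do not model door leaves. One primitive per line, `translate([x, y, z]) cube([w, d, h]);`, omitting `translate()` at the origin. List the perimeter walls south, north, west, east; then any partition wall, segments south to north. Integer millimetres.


cube([5000, 200, 2800]);
translate([0, 4800, 0]) cube([5000, 200, 2800]);
translate([0, 200, 0]) cube([200, 4600, 2800]);
translate([4800, 200, 0]) cube([200, 4600, 2800]);
translate([2000, 200, 0]) cube([200, 2500, 2800]);
translate([2000, 3700, 0]) cube([200, 1100, 2800]);


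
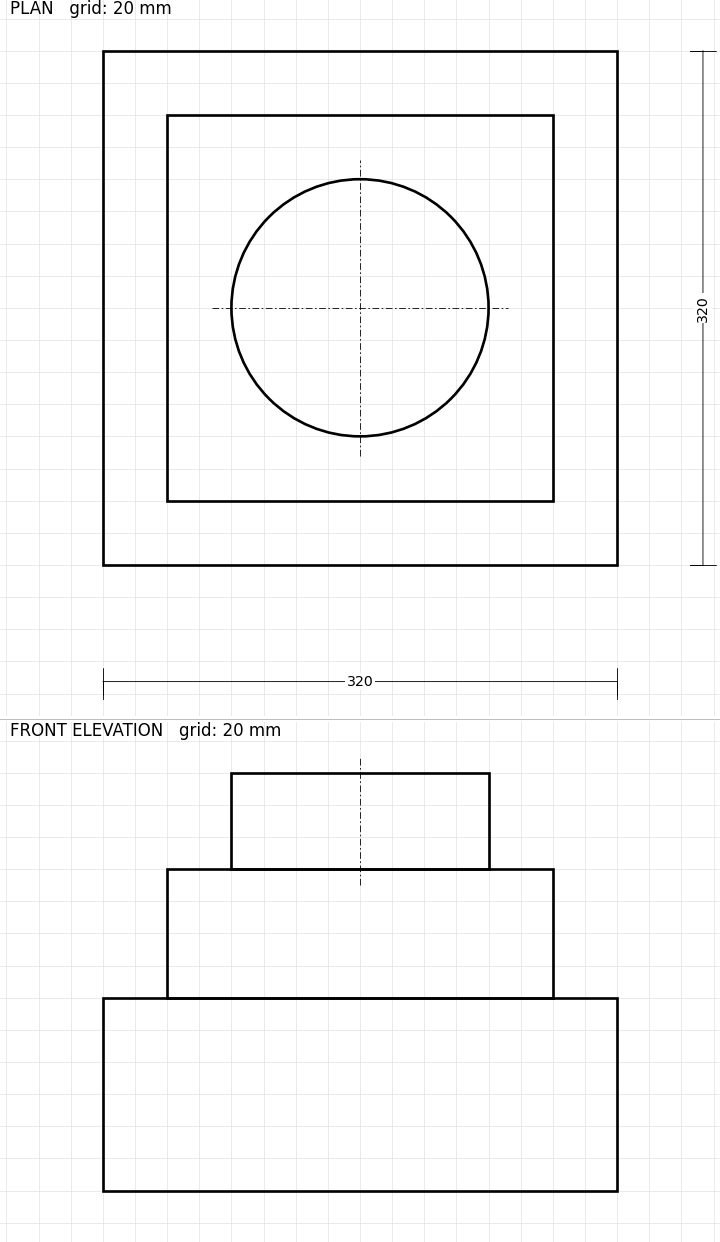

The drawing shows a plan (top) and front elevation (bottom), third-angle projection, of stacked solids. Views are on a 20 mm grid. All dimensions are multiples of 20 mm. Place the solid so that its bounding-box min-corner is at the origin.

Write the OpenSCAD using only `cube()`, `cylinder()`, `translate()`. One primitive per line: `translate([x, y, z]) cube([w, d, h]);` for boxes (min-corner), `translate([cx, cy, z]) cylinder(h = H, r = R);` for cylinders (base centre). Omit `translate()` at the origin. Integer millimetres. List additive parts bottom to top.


cube([320, 320, 120]);
translate([40, 40, 120]) cube([240, 240, 80]);
translate([160, 160, 200]) cylinder(h = 60, r = 80);
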